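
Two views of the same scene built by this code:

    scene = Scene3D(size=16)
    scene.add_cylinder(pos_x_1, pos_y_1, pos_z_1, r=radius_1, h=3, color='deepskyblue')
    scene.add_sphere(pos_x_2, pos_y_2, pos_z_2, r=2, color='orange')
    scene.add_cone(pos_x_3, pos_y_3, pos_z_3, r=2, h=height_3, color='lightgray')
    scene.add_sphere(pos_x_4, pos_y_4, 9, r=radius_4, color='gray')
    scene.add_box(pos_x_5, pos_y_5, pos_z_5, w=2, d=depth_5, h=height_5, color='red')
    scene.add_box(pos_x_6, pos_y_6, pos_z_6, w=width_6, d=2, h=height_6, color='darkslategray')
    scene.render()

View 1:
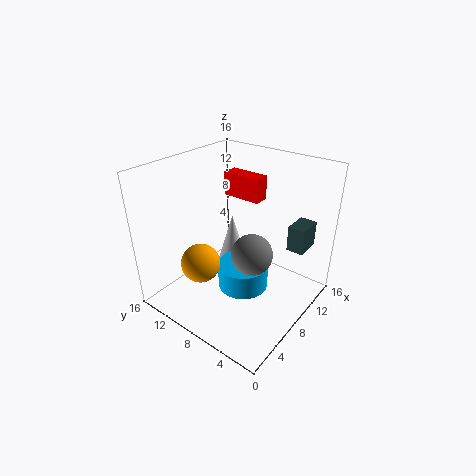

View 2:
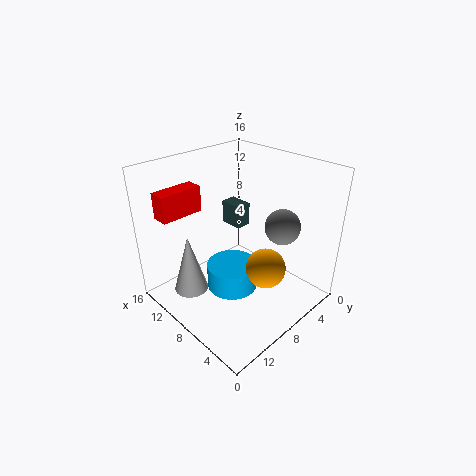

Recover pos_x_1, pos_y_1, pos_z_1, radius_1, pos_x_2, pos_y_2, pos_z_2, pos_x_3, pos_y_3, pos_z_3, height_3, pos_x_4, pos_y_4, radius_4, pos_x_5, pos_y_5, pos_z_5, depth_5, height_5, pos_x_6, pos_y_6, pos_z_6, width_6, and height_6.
pos_x_1 = 9, pos_y_1 = 8, pos_z_1 = 1, radius_1 = 3, pos_x_2 = 3, pos_y_2 = 9, pos_z_2 = 7, pos_x_3 = 12, pos_y_3 = 12, pos_z_3 = 1, height_3 = 7, pos_x_4 = 5, pos_y_4 = 4, radius_4 = 2, pos_x_5 = 13, pos_y_5 = 9, pos_z_5 = 10, depth_5 = 5, height_5 = 3, pos_x_6 = 12, pos_y_6 = 2, pos_z_6 = 6, width_6 = 3, height_6 = 3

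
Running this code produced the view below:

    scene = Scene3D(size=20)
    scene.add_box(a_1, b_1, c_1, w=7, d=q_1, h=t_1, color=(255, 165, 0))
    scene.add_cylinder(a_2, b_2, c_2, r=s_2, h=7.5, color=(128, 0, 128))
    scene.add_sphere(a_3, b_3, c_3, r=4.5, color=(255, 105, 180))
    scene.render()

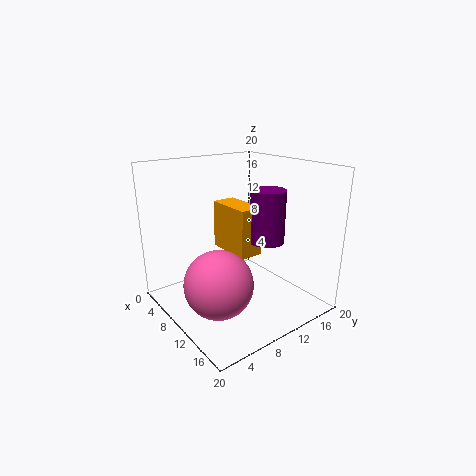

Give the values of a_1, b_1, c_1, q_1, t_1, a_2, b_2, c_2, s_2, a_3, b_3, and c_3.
a_1 = 4; b_1 = 10; c_1 = 7; q_1 = 3.5; t_1 = 7; a_2 = 11.5; b_2 = 14; c_2 = 9; s_2 = 2.5; a_3 = 12.5; b_3 = 5; c_3 = 5.5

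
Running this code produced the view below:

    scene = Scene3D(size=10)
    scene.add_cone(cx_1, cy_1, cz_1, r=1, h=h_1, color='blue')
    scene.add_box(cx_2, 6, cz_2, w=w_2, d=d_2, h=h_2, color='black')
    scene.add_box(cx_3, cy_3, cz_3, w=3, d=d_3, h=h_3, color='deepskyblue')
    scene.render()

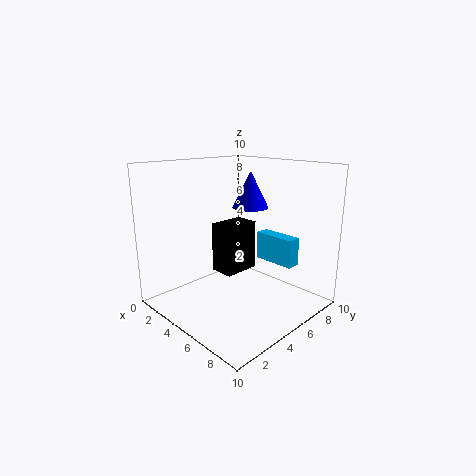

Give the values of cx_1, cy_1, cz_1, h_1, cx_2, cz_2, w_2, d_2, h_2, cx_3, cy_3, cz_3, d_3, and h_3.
cx_1 = 8
cy_1 = 3
cz_1 = 8
h_1 = 2
cx_2 = 1
cz_2 = 1
w_2 = 2
d_2 = 3
h_2 = 4
cx_3 = 5
cy_3 = 7
cz_3 = 3
d_3 = 1
h_3 = 2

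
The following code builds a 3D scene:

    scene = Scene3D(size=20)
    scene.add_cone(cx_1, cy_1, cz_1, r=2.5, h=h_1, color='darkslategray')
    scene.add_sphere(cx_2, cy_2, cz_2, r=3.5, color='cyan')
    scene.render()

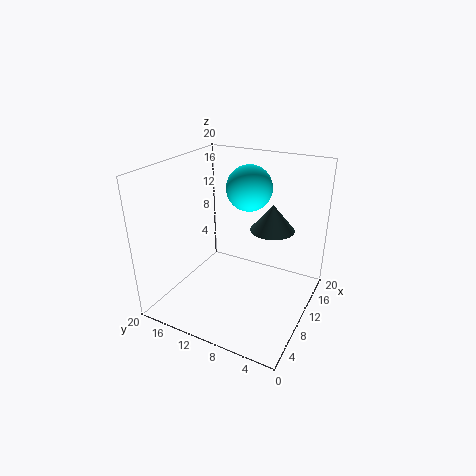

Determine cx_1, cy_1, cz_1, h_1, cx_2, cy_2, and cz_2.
cx_1 = 6; cy_1 = 3.5; cz_1 = 14.5; h_1 = 3; cx_2 = 16.5; cy_2 = 11.5; cz_2 = 15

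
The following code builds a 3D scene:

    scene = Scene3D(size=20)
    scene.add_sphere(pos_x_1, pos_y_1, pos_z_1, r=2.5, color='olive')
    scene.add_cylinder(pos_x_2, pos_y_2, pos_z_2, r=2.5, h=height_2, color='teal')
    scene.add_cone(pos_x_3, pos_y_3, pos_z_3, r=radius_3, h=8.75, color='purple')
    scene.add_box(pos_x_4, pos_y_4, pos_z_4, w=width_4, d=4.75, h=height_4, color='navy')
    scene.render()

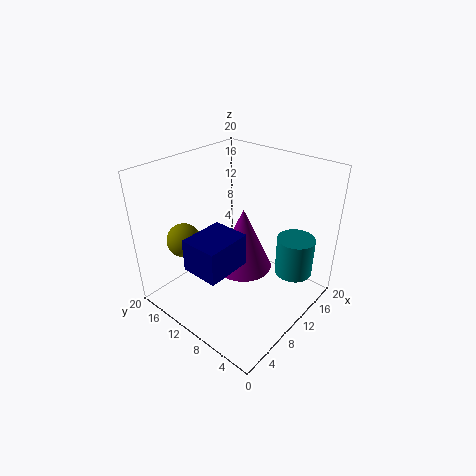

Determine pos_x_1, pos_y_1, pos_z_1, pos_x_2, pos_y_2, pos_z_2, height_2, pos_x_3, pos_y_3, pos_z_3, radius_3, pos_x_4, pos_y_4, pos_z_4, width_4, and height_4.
pos_x_1 = 6.5, pos_y_1 = 17.5, pos_z_1 = 8.25, pos_x_2 = 13.25, pos_y_2 = 2.75, pos_z_2 = 6, height_2 = 5.25, pos_x_3 = 10.25, pos_y_3 = 9.25, pos_z_3 = 5.75, radius_3 = 4, pos_x_4 = 0.5, pos_y_4 = 5.5, pos_z_4 = 10, width_4 = 5.75, height_4 = 4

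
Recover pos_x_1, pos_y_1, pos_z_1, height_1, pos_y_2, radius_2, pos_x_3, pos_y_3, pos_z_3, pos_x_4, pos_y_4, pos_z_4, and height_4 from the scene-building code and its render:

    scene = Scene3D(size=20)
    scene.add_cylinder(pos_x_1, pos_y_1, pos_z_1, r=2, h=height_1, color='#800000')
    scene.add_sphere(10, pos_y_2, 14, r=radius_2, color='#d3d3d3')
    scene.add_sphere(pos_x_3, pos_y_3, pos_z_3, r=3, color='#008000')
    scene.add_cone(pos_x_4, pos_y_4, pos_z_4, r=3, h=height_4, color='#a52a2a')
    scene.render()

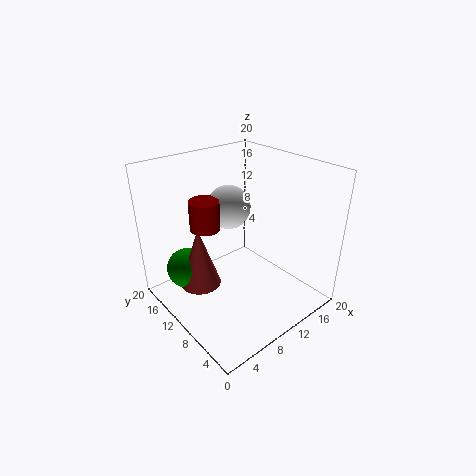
pos_x_1 = 6
pos_y_1 = 12
pos_z_1 = 12
height_1 = 4
pos_y_2 = 12
radius_2 = 3
pos_x_3 = 5
pos_y_3 = 16
pos_z_3 = 4
pos_x_4 = 6
pos_y_4 = 14
pos_z_4 = 2
height_4 = 9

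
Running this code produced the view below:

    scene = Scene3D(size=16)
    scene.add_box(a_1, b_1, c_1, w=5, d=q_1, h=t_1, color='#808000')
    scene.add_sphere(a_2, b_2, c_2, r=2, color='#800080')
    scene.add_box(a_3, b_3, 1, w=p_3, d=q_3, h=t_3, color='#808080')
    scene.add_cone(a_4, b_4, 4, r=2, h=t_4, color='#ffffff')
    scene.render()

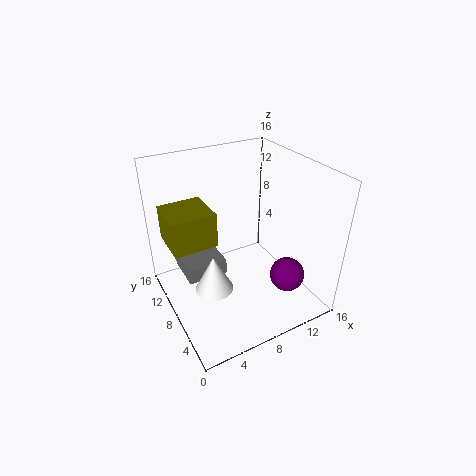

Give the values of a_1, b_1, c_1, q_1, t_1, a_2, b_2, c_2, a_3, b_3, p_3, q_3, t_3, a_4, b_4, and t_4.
a_1 = 1
b_1 = 9
c_1 = 7
q_1 = 5
t_1 = 4
a_2 = 13
b_2 = 5
c_2 = 3
a_3 = 3
b_3 = 11
p_3 = 5
q_3 = 5
t_3 = 2
a_4 = 4
b_4 = 6
t_4 = 4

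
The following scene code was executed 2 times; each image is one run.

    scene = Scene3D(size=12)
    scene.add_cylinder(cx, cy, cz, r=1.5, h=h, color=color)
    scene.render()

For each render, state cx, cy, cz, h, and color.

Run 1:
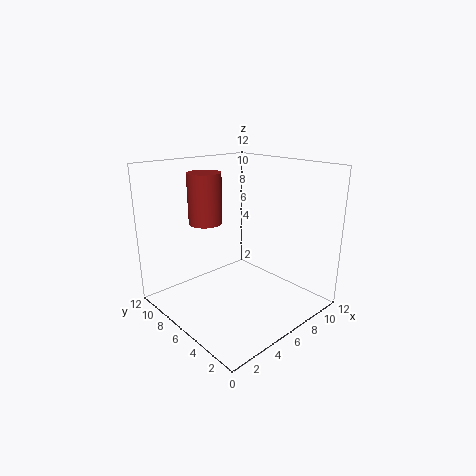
cx = 5.5, cy = 9.75, cz = 6.5, h = 4.5, color = 'brown'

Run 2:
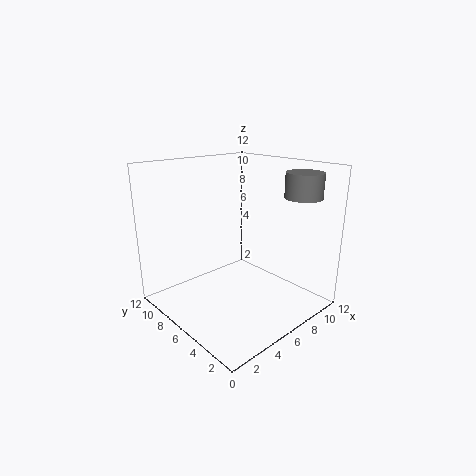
cx = 9.5, cy = 2.25, cz = 9.5, h = 2, color = 'gray'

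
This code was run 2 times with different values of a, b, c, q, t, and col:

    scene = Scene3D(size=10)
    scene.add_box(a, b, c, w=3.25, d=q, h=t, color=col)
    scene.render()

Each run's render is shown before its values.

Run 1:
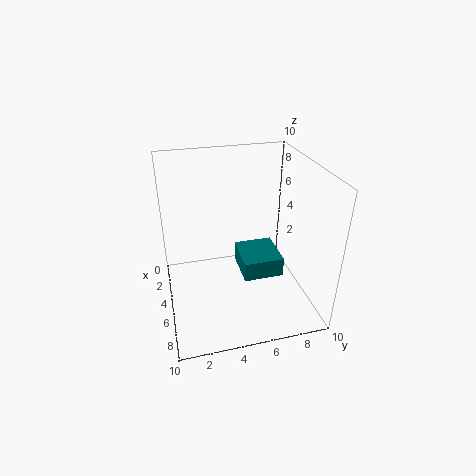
a = 2; b = 5.5; c = 1.25; q = 3; t = 1.5; col = 'teal'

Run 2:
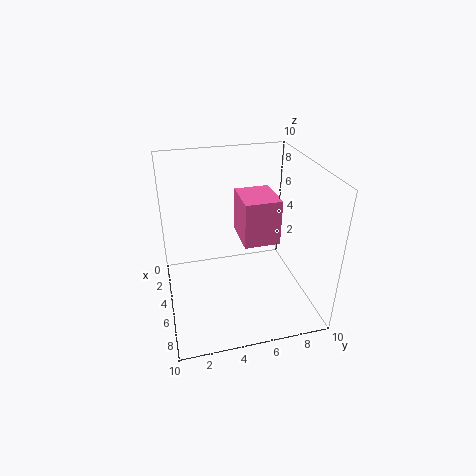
a = 1; b = 5.75; c = 3.5; q = 2.75; t = 3.5; col = 'hotpink'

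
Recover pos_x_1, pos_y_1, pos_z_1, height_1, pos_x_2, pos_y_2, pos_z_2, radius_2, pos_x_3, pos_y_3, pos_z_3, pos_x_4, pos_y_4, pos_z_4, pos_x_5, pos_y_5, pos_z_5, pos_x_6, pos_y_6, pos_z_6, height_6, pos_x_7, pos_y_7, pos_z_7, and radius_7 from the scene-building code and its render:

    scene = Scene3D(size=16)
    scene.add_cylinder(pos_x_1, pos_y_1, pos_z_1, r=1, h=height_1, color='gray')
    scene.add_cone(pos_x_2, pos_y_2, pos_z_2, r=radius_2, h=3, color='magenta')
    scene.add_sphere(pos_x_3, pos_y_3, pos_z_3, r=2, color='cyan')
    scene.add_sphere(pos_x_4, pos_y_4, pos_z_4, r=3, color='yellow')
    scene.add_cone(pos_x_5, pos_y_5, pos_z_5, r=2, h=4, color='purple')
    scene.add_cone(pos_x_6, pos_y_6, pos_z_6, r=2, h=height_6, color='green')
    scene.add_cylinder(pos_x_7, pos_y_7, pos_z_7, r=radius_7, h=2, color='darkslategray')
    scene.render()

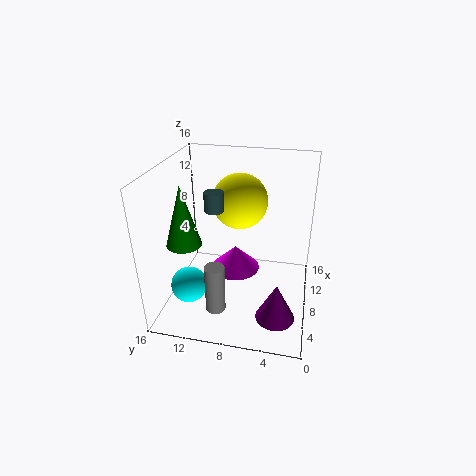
pos_x_1 = 2; pos_y_1 = 9; pos_z_1 = 3; height_1 = 5; pos_x_2 = 11; pos_y_2 = 9; pos_z_2 = 2; radius_2 = 3; pos_x_3 = 5; pos_y_3 = 13; pos_z_3 = 3; pos_x_4 = 9; pos_y_4 = 8; pos_z_4 = 12; pos_x_5 = 3; pos_y_5 = 3; pos_z_5 = 2; pos_x_6 = 7; pos_y_6 = 14; pos_z_6 = 7; height_6 = 7; pos_x_7 = 6; pos_y_7 = 10; pos_z_7 = 12; radius_7 = 1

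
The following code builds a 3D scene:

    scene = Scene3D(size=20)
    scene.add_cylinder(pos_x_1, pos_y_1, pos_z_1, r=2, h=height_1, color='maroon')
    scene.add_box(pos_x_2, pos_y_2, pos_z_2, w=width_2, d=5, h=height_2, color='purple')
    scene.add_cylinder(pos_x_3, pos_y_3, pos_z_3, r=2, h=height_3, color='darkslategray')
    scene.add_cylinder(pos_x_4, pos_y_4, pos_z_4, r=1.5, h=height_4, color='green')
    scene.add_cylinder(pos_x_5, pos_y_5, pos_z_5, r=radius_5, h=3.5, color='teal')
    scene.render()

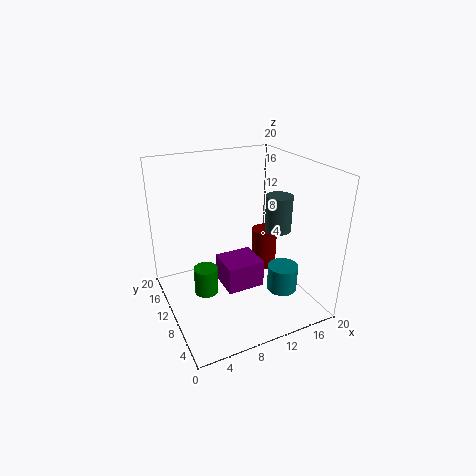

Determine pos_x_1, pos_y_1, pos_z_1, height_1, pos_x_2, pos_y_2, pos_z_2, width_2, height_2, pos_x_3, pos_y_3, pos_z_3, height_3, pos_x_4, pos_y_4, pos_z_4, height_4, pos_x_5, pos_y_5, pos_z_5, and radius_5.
pos_x_1 = 17; pos_y_1 = 14.5; pos_z_1 = 1.5; height_1 = 6.5; pos_x_2 = 8; pos_y_2 = 8.5; pos_z_2 = 2; width_2 = 5.5; height_2 = 4; pos_x_3 = 17.5; pos_y_3 = 11.5; pos_z_3 = 9; height_3 = 5.5; pos_x_4 = 4; pos_y_4 = 7; pos_z_4 = 5; height_4 = 3.5; pos_x_5 = 14; pos_y_5 = 4.5; pos_z_5 = 4; radius_5 = 2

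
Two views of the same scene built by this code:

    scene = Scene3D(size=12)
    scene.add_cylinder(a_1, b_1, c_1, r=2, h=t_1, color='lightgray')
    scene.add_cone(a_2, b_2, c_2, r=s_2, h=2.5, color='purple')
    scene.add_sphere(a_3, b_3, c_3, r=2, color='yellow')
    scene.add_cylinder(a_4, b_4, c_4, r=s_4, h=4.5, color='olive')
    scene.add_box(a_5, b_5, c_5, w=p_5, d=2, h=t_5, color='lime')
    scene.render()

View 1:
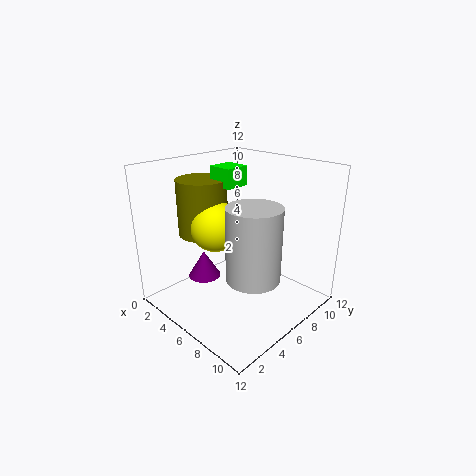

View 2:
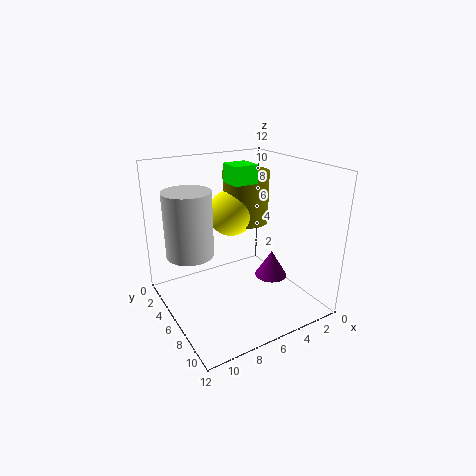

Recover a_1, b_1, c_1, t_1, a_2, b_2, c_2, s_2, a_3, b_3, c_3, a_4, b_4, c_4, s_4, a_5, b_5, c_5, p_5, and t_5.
a_1 = 9.5, b_1 = 4, c_1 = 4.5, t_1 = 5.5, a_2 = 2, b_2 = 5.5, c_2 = 1, s_2 = 1.5, a_3 = 5.5, b_3 = 4, c_3 = 7.5, a_4 = 4, b_4 = 4, c_4 = 6.5, s_4 = 2, a_5 = 4.5, b_5 = 4.5, c_5 = 10.5, p_5 = 2, t_5 = 1.5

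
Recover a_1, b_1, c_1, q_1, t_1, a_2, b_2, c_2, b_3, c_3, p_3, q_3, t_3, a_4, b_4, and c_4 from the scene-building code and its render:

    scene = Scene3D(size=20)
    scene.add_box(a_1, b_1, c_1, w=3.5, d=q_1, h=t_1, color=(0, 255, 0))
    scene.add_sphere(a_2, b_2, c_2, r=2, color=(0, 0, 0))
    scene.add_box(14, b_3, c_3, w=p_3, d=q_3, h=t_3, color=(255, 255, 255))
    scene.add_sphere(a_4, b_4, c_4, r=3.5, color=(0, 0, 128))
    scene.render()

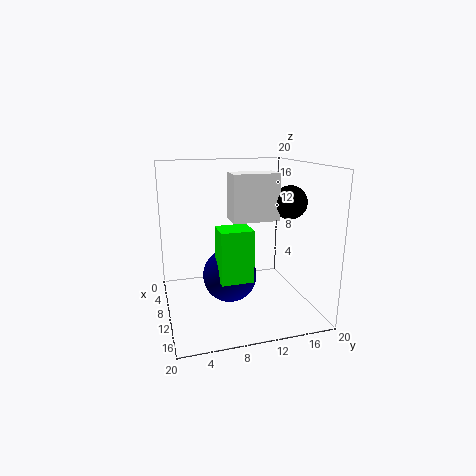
a_1 = 13.5; b_1 = 6; c_1 = 6.5; q_1 = 4; t_1 = 6.5; a_2 = 16.5; b_2 = 14.5; c_2 = 16; b_3 = 7.5; c_3 = 14; p_3 = 3; q_3 = 5.5; t_3 = 5.5; a_4 = 13; b_4 = 8; c_4 = 6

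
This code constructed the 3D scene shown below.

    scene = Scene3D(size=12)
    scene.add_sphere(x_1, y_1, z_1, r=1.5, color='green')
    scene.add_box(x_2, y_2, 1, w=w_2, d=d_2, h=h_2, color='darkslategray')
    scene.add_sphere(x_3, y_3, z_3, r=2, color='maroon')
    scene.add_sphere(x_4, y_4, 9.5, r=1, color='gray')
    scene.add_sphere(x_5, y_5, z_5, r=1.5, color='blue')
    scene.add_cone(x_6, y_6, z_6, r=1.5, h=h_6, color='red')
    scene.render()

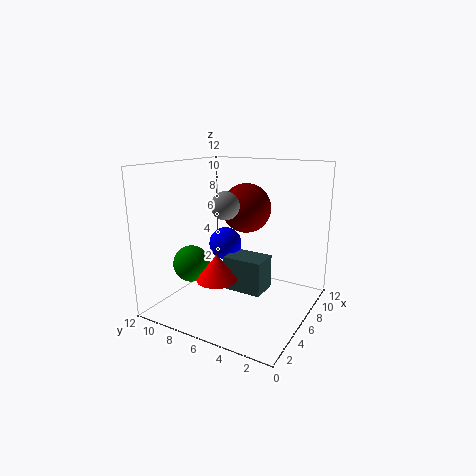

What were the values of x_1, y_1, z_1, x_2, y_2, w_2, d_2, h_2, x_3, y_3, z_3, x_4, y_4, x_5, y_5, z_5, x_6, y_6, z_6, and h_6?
x_1 = 3.5; y_1 = 9; z_1 = 4; x_2 = 6; y_2 = 4; w_2 = 2.5; d_2 = 3.5; h_2 = 3; x_3 = 6.5; y_3 = 5.5; z_3 = 8.5; x_4 = 2.5; y_4 = 5; x_5 = 8; y_5 = 8.5; z_5 = 4.5; x_6 = 2; y_6 = 5.5; z_6 = 4; h_6 = 2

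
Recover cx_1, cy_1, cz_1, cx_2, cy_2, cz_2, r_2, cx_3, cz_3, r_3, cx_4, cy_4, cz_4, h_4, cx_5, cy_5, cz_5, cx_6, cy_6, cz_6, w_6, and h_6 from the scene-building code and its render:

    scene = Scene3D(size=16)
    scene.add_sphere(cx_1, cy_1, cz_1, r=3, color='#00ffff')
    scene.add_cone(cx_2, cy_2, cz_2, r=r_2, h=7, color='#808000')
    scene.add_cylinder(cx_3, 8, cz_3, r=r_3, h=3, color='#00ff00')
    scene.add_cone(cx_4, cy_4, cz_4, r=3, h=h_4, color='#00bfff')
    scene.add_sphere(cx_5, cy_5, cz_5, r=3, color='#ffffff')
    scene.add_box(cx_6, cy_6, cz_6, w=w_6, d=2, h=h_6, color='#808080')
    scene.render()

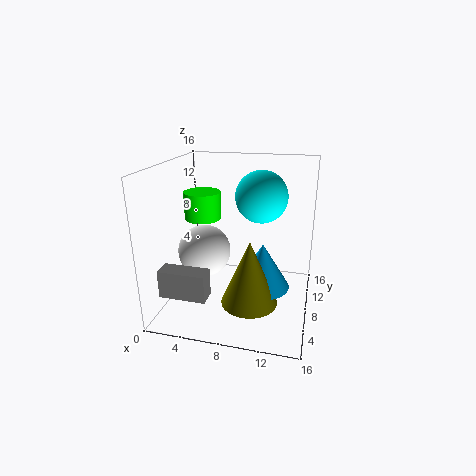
cx_1 = 10, cy_1 = 11, cz_1 = 12, cx_2 = 10, cy_2 = 5, cz_2 = 2, r_2 = 3, cx_3 = 4, cz_3 = 10, r_3 = 2, cx_4 = 11, cy_4 = 7, cz_4 = 3, h_4 = 5, cx_5 = 4, cy_5 = 8, cz_5 = 6, cx_6 = 1, cy_6 = 2, cz_6 = 3, w_6 = 5, h_6 = 3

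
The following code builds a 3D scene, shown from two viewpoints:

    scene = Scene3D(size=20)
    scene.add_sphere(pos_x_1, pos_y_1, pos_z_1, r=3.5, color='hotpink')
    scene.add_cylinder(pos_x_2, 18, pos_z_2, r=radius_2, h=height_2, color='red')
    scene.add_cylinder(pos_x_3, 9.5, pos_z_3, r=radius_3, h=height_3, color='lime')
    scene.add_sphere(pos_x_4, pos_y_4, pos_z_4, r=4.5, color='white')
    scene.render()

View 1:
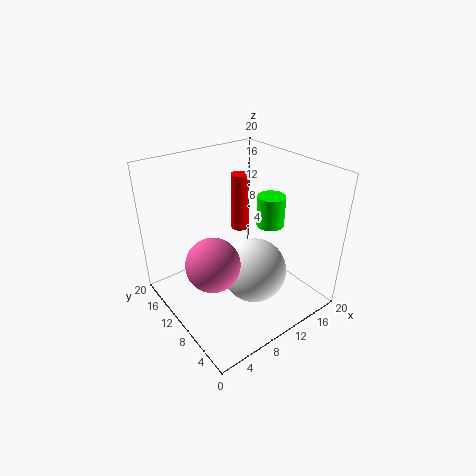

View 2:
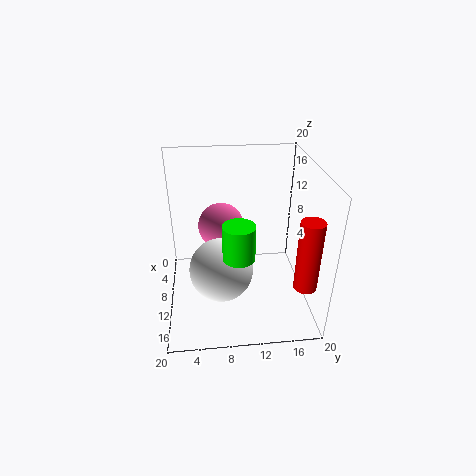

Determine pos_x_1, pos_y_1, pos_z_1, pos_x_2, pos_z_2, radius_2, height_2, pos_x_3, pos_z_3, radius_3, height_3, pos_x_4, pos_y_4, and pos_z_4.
pos_x_1 = 4.5
pos_y_1 = 8
pos_z_1 = 9
pos_x_2 = 16.5
pos_z_2 = 6
radius_2 = 1.5
height_2 = 9.5
pos_x_3 = 15.5
pos_z_3 = 10.5
radius_3 = 2
height_3 = 4.5
pos_x_4 = 11
pos_y_4 = 7.5
pos_z_4 = 5.5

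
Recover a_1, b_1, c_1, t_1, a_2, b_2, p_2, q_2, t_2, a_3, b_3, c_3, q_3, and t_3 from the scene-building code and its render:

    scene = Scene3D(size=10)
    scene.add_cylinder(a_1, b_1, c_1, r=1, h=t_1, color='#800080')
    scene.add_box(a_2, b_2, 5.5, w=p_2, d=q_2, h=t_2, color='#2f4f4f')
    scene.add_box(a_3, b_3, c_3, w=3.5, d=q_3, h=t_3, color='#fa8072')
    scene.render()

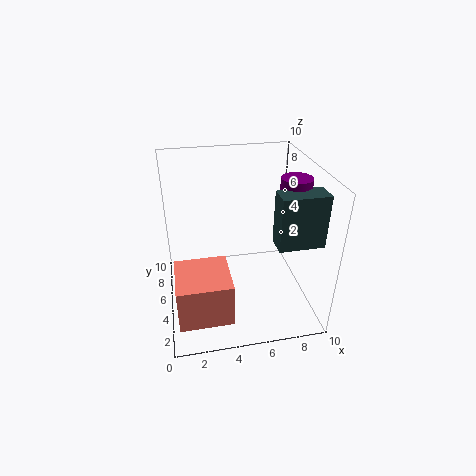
a_1 = 8.5, b_1 = 4, c_1 = 7, t_1 = 2.5, a_2 = 7, b_2 = 2, p_2 = 3, q_2 = 1.5, t_2 = 3.5, a_3 = 0.5, b_3 = 1, c_3 = 1, q_3 = 3.5, t_3 = 3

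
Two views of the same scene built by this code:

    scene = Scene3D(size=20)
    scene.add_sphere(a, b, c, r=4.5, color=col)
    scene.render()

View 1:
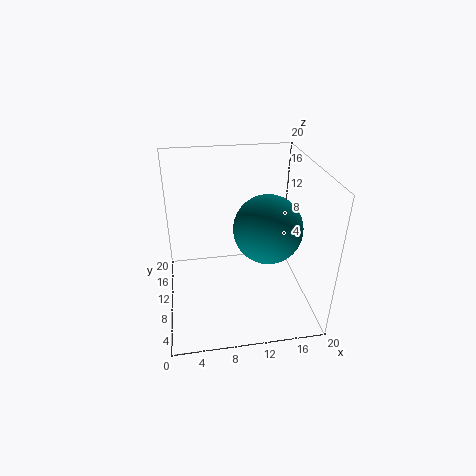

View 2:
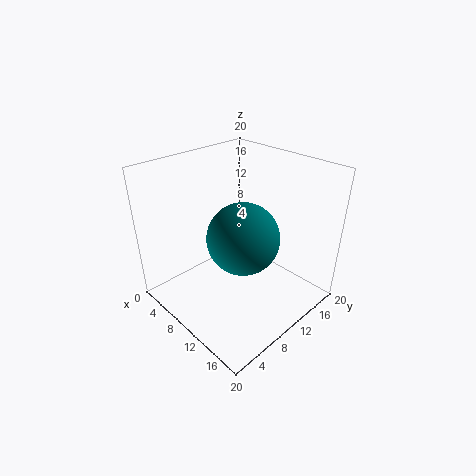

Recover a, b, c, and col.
a = 13.5; b = 7.5; c = 12.5; col = 'teal'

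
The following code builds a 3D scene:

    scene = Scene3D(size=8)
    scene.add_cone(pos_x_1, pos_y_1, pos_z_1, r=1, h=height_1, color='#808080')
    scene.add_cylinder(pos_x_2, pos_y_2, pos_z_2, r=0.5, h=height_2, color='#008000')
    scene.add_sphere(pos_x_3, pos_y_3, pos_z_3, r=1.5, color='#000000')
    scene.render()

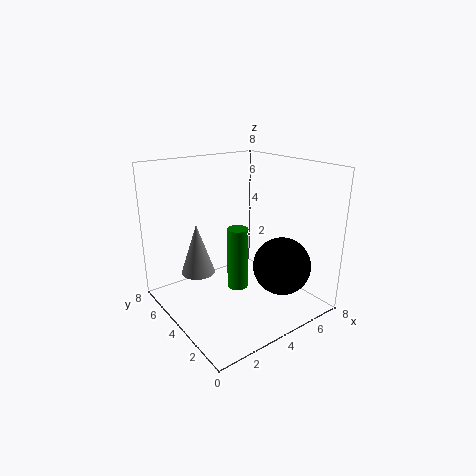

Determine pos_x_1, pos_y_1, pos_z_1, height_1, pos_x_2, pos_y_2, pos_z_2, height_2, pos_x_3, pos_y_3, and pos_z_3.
pos_x_1 = 2.5, pos_y_1 = 6, pos_z_1 = 1.5, height_1 = 3, pos_x_2 = 2.5, pos_y_2 = 2, pos_z_2 = 2.5, height_2 = 3, pos_x_3 = 5, pos_y_3 = 1.5, pos_z_3 = 3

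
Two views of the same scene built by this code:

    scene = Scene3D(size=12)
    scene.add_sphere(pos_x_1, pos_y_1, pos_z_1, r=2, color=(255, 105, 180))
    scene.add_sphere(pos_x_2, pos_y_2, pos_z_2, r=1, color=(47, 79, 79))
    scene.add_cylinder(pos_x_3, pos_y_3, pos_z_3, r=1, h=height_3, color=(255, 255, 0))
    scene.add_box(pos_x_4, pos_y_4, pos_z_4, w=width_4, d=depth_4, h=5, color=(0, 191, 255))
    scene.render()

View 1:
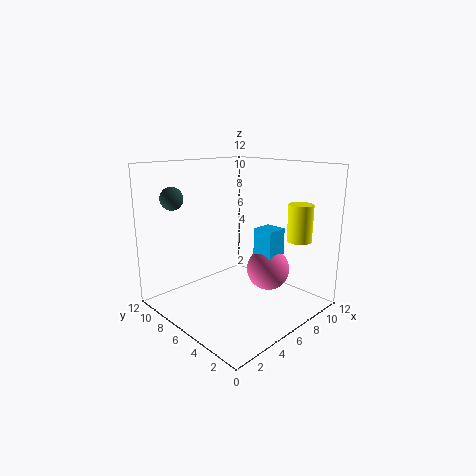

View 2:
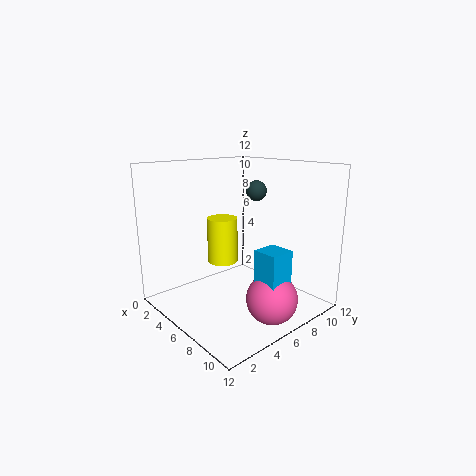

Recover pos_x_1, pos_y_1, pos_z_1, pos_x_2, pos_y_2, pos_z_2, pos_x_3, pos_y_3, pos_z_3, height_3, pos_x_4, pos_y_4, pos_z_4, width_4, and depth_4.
pos_x_1 = 10, pos_y_1 = 6, pos_z_1 = 2, pos_x_2 = 3, pos_y_2 = 11, pos_z_2 = 9, pos_x_3 = 9, pos_y_3 = 2, pos_z_3 = 6, height_3 = 3, pos_x_4 = 9, pos_y_4 = 5, pos_z_4 = 1, width_4 = 2, depth_4 = 2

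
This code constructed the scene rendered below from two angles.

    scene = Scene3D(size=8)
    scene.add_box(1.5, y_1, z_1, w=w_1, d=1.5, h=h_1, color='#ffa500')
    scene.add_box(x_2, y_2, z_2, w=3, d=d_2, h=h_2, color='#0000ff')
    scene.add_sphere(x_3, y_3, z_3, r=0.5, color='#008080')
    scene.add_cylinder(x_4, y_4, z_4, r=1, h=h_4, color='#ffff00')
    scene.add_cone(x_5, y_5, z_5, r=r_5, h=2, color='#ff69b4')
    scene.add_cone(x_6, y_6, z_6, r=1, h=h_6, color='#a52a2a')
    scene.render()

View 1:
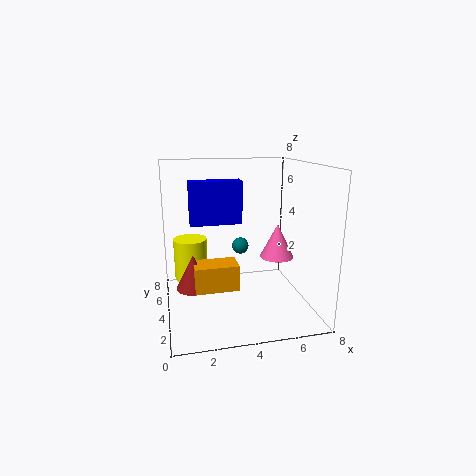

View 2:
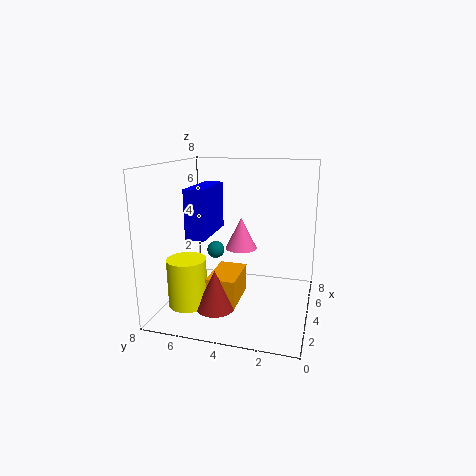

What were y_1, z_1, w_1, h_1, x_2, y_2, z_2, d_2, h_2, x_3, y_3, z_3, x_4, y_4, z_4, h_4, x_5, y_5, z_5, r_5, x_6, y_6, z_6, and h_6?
y_1 = 3.5, z_1 = 1, w_1 = 2.5, h_1 = 1.5, x_2 = 1.5, y_2 = 5, z_2 = 4.5, d_2 = 1, h_2 = 2.5, x_3 = 4.5, y_3 = 5.5, z_3 = 3, x_4 = 1.5, y_4 = 6, z_4 = 1, h_4 = 2.5, x_5 = 6.5, y_5 = 4.5, z_5 = 2.5, r_5 = 1, x_6 = 1.5, y_6 = 4.5, z_6 = 1, h_6 = 2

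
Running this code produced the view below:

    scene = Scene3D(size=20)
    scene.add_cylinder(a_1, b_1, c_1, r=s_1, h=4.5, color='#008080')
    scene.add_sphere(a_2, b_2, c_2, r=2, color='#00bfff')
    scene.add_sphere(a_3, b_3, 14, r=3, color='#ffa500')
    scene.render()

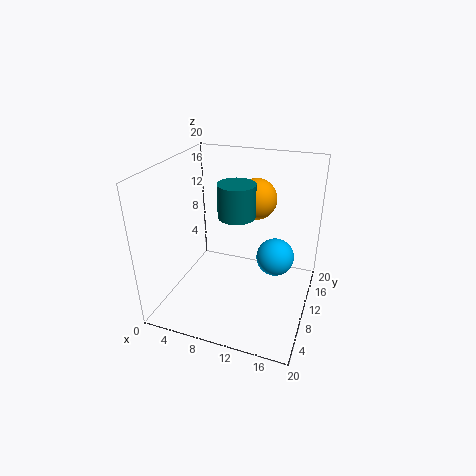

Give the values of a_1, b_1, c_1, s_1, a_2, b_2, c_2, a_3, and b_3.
a_1 = 10
b_1 = 9.5
c_1 = 13.5
s_1 = 2.5
a_2 = 17
b_2 = 2.5
c_2 = 13
a_3 = 11
b_3 = 15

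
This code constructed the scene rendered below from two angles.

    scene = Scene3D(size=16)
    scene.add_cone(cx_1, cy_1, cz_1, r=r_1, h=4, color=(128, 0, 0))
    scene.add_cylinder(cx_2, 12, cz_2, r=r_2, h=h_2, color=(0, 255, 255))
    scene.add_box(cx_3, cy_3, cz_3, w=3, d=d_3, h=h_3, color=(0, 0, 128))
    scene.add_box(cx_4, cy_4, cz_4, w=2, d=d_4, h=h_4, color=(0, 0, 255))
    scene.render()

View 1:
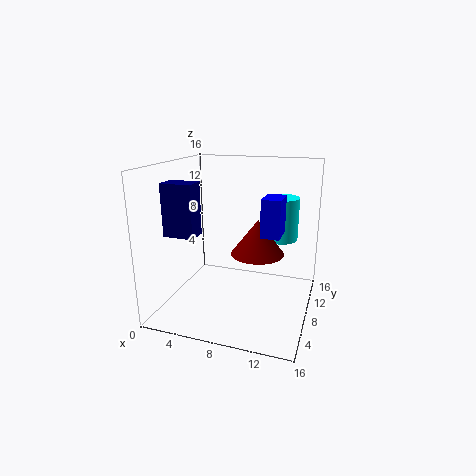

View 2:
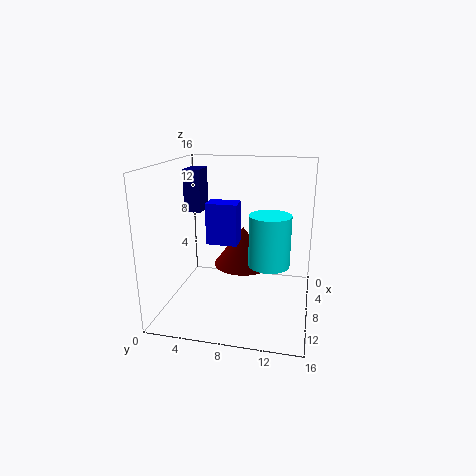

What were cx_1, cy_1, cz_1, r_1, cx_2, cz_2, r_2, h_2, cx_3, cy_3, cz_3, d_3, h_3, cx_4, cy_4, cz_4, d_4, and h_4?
cx_1 = 10, cy_1 = 9, cz_1 = 6, r_1 = 3, cx_2 = 12, cz_2 = 7, r_2 = 2, h_2 = 5, cx_3 = 3, cy_3 = 1, cz_3 = 10, d_3 = 2, h_3 = 5, cx_4 = 11, cy_4 = 6, cz_4 = 9, d_4 = 3, h_4 = 4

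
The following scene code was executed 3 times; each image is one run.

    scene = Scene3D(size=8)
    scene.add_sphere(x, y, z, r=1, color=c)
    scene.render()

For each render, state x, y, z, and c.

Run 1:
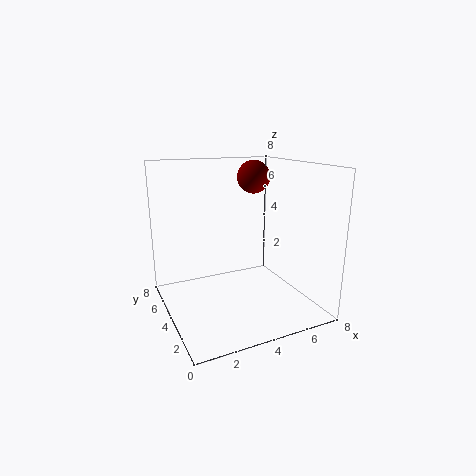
x = 6; y = 6; z = 7; c = 'maroon'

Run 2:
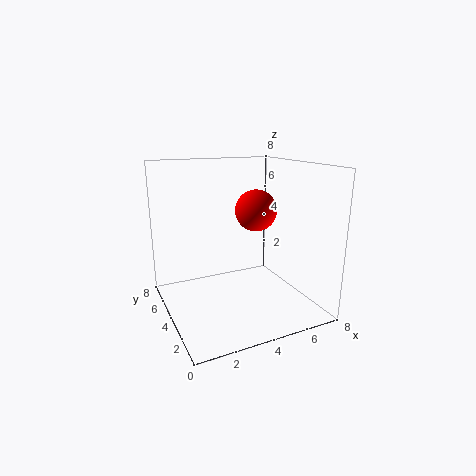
x = 4; y = 2; z = 6; c = 'red'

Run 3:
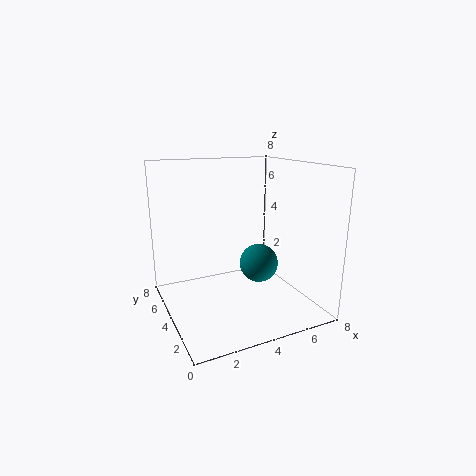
x = 4.5; y = 2.5; z = 3; c = 'teal'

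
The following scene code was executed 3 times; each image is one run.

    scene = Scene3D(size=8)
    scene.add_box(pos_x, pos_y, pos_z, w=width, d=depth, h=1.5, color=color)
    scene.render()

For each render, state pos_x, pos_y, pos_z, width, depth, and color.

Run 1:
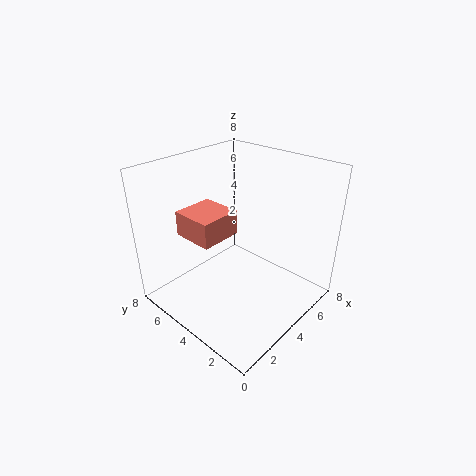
pos_x = 2.5, pos_y = 5, pos_z = 3.5, width = 2.5, depth = 2.5, color = 'salmon'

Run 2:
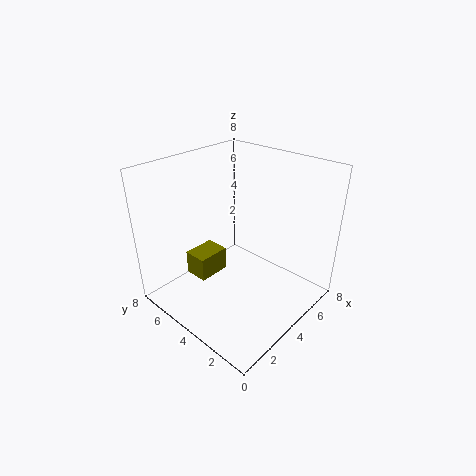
pos_x = 3, pos_y = 6, pos_z = 0.5, width = 2, depth = 1.5, color = 'olive'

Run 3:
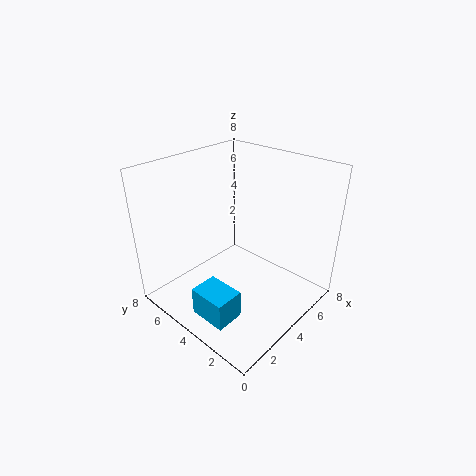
pos_x = 0.5, pos_y = 2, pos_z = 1, width = 1.5, depth = 2, color = 'deepskyblue'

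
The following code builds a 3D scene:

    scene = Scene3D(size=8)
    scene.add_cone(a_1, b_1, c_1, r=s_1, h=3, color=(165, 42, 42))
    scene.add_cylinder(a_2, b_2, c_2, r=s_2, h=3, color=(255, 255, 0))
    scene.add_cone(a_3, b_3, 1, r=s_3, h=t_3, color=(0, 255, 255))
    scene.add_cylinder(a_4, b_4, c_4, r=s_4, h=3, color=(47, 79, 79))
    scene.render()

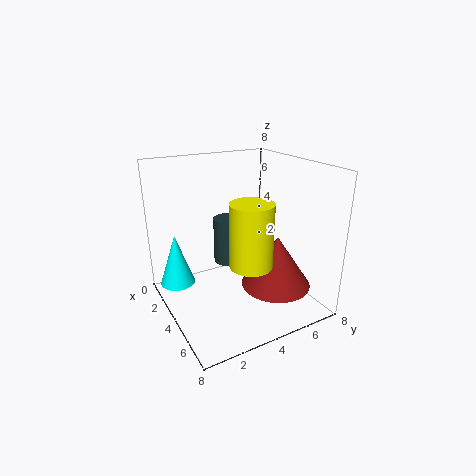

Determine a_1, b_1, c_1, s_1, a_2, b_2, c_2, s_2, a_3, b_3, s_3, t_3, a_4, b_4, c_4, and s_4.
a_1 = 5, b_1 = 6, c_1 = 1, s_1 = 2, a_2 = 7, b_2 = 3, c_2 = 4, s_2 = 1, a_3 = 2, b_3 = 1, s_3 = 1, t_3 = 3, a_4 = 1, b_4 = 5, c_4 = 1, s_4 = 1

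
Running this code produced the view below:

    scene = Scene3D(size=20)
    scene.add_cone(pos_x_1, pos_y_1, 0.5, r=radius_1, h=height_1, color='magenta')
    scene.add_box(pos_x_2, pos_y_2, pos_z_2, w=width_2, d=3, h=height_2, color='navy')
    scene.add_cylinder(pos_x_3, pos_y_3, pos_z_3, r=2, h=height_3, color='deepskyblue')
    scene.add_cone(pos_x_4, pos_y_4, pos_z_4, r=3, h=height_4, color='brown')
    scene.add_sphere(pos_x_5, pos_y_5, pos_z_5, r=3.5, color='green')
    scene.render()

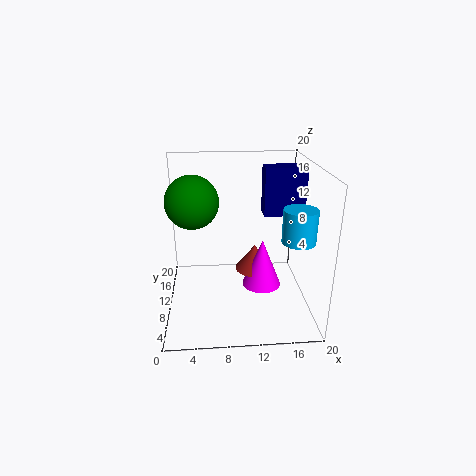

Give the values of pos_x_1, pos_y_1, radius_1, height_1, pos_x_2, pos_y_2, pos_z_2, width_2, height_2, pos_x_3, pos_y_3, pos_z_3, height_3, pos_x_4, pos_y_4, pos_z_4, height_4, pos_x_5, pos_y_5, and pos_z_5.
pos_x_1 = 14
pos_y_1 = 13
radius_1 = 3
height_1 = 7.5
pos_x_2 = 14
pos_y_2 = 12.5
pos_z_2 = 12
width_2 = 6
height_2 = 7
pos_x_3 = 16.5
pos_y_3 = 3
pos_z_3 = 12.5
height_3 = 4
pos_x_4 = 13
pos_y_4 = 14.5
pos_z_4 = 2.5
height_4 = 4
pos_x_5 = 4
pos_y_5 = 9.5
pos_z_5 = 15.5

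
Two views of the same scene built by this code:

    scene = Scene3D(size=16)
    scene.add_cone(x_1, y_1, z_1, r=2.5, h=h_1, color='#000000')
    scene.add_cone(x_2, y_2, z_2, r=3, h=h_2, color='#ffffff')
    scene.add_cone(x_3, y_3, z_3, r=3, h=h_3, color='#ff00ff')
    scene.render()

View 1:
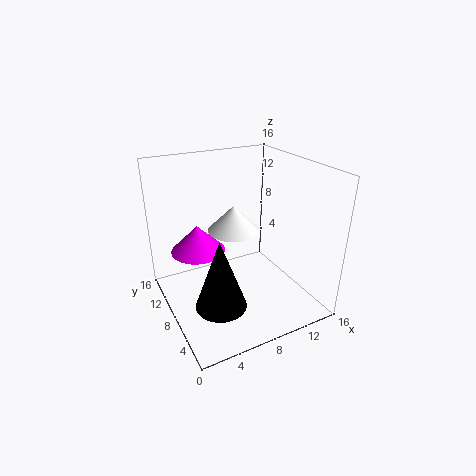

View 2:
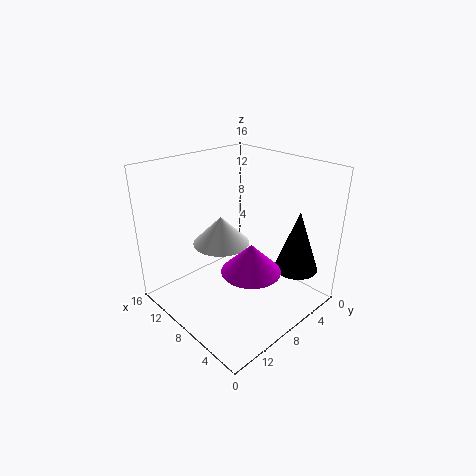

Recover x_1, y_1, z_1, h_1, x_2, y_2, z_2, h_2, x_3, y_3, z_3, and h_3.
x_1 = 3.5, y_1 = 3, z_1 = 4, h_1 = 7, x_2 = 8.5, y_2 = 10, z_2 = 8, h_2 = 3, x_3 = 4, y_3 = 10, z_3 = 6.5, h_3 = 3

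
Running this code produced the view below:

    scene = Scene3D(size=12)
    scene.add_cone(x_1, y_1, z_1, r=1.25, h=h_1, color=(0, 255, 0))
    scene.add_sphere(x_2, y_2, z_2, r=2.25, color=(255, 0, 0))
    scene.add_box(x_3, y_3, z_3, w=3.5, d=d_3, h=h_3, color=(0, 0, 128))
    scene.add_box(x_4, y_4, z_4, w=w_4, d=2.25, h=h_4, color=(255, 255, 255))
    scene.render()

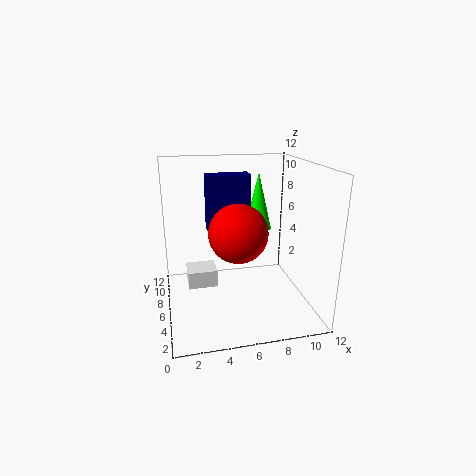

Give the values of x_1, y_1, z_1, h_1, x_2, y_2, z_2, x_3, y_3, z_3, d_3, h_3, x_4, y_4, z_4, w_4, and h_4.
x_1 = 8.75
y_1 = 9.5
z_1 = 5.5
h_1 = 5.25
x_2 = 5.5
y_2 = 3.75
z_2 = 7.25
x_3 = 3.5
y_3 = 5.75
z_3 = 6.75
d_3 = 1.5
h_3 = 4.5
x_4 = 1.75
y_4 = 6.25
z_4 = 1.5
w_4 = 2.5
h_4 = 1.5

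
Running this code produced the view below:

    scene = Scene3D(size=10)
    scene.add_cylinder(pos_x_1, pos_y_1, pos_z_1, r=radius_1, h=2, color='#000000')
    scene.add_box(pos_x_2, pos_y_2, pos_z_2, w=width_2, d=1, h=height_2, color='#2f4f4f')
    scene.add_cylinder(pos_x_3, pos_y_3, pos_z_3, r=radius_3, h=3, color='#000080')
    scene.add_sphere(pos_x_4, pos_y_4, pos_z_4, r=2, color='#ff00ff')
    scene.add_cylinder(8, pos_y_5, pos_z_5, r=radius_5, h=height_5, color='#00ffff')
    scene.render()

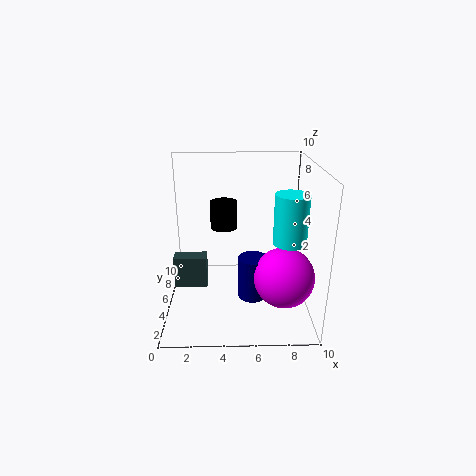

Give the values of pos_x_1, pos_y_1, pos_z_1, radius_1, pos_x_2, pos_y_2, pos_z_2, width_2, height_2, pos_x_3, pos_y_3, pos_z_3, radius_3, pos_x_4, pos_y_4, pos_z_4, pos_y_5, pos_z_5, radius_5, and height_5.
pos_x_1 = 4
pos_y_1 = 7
pos_z_1 = 5
radius_1 = 1
pos_x_2 = 1
pos_y_2 = 2
pos_z_2 = 3
width_2 = 2
height_2 = 2
pos_x_3 = 6
pos_y_3 = 4
pos_z_3 = 1
radius_3 = 1
pos_x_4 = 8
pos_y_4 = 3
pos_z_4 = 3
pos_y_5 = 2
pos_z_5 = 6
radius_5 = 1
height_5 = 3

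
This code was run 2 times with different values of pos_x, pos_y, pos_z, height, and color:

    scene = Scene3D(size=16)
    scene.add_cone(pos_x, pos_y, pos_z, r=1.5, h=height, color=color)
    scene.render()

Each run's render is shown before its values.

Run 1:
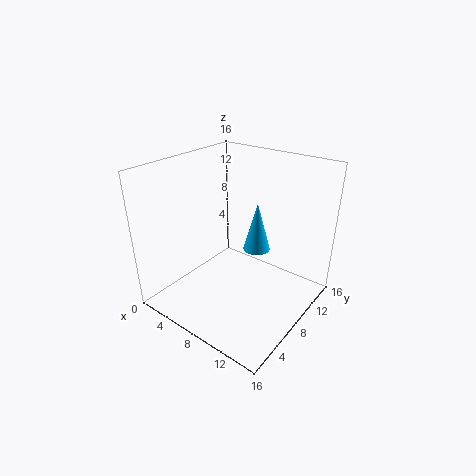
pos_x = 9.5; pos_y = 9.5; pos_z = 6.5; height = 5.5; color = 'deepskyblue'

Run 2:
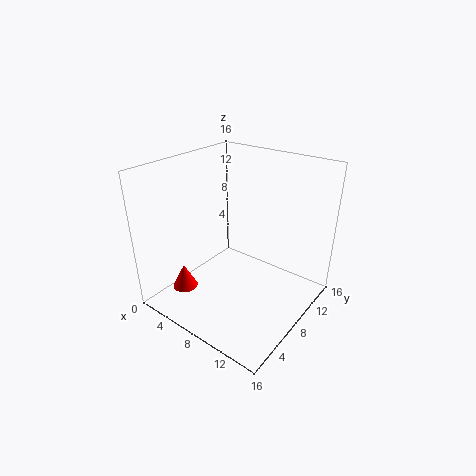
pos_x = 2; pos_y = 5; pos_z = 0.5; height = 3; color = 'red'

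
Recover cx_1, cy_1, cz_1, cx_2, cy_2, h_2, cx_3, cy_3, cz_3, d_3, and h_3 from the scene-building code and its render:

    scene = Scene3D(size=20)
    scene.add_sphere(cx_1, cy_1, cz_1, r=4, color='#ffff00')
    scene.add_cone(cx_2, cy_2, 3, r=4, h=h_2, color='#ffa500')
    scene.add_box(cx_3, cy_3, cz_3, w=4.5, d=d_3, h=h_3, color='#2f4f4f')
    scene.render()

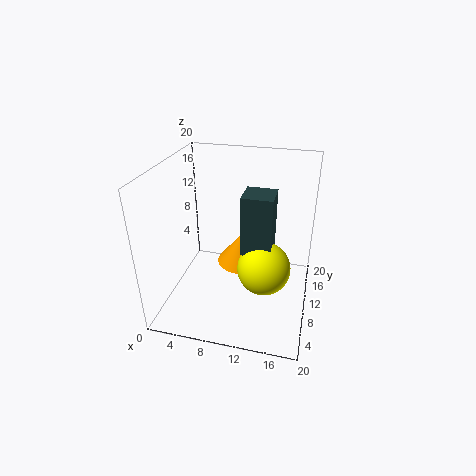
cx_1 = 13.5
cy_1 = 12
cz_1 = 4
cx_2 = 9.5
cy_2 = 15
h_2 = 5
cx_3 = 10
cy_3 = 11
cz_3 = 6.5
d_3 = 4.5
h_3 = 9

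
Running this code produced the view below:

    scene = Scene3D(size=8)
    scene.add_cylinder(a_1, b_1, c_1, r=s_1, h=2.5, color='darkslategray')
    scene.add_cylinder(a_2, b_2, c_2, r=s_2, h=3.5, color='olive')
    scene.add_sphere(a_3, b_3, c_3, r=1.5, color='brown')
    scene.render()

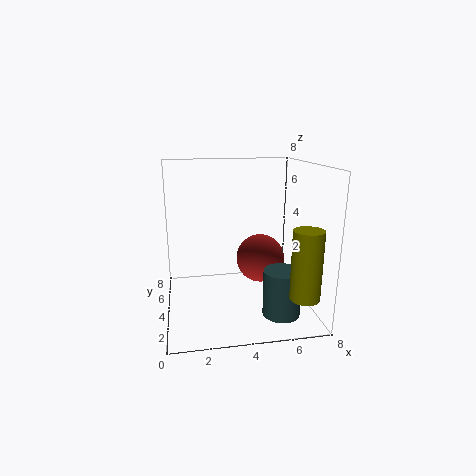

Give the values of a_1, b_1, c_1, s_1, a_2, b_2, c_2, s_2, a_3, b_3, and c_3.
a_1 = 6, b_1 = 2, c_1 = 0.25, s_1 = 1, a_2 = 6.75, b_2 = 0.75, c_2 = 1.75, s_2 = 0.75, a_3 = 5.75, b_3 = 5.75, c_3 = 2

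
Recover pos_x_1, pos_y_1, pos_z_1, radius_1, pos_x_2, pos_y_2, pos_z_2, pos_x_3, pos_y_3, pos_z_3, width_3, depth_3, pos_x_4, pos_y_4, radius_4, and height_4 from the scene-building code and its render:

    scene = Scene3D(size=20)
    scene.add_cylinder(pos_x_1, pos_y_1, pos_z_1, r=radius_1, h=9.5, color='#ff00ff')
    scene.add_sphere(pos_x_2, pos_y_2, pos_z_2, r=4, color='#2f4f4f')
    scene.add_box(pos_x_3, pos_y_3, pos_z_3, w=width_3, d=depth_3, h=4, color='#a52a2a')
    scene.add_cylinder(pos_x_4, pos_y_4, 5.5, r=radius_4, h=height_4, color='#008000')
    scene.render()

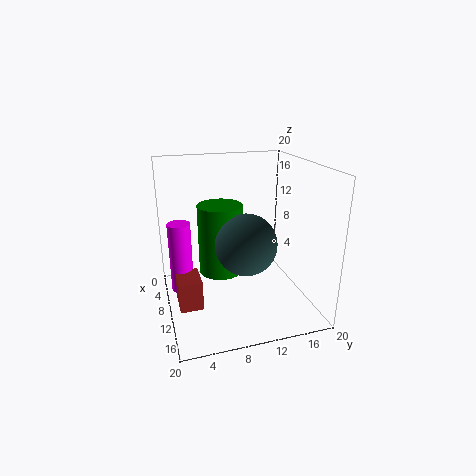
pos_x_1 = 10
pos_y_1 = 2
pos_z_1 = 3.5
radius_1 = 1.5
pos_x_2 = 13.5
pos_y_2 = 10
pos_z_2 = 10.5
pos_x_3 = 10.5
pos_y_3 = 1
pos_z_3 = 2.5
width_3 = 4
depth_3 = 3
pos_x_4 = 10
pos_y_4 = 7.5
radius_4 = 3
height_4 = 9.5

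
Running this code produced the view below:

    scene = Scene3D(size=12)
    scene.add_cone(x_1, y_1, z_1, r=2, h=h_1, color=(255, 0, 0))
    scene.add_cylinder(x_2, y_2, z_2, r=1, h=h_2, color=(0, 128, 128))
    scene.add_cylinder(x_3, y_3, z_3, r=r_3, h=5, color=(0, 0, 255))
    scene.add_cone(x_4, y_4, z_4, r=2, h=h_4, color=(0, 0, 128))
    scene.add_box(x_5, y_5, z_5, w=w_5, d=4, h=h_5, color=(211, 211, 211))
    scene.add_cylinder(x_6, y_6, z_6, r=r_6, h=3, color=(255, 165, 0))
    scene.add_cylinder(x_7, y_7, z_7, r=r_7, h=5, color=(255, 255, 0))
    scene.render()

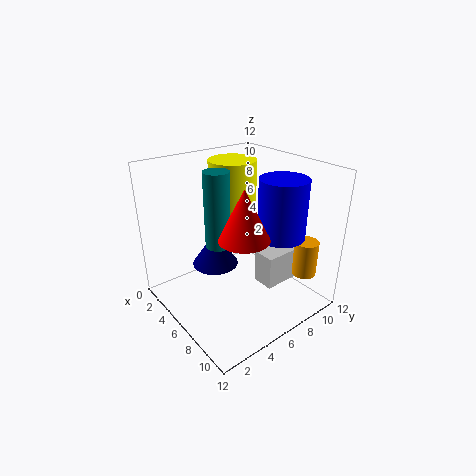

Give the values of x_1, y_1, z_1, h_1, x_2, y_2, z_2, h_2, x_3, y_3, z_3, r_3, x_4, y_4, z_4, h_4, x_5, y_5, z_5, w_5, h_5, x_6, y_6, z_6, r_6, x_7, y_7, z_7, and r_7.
x_1 = 8
y_1 = 5
z_1 = 7
h_1 = 4
x_2 = 6
y_2 = 4
z_2 = 6
h_2 = 6
x_3 = 8
y_3 = 9
z_3 = 6
r_3 = 2
x_4 = 4
y_4 = 5
z_4 = 3
h_4 = 3
x_5 = 6
y_5 = 8
z_5 = 1
w_5 = 2
h_5 = 3
x_6 = 10
y_6 = 10
z_6 = 3
r_6 = 1
x_7 = 4
y_7 = 7
z_7 = 7
r_7 = 2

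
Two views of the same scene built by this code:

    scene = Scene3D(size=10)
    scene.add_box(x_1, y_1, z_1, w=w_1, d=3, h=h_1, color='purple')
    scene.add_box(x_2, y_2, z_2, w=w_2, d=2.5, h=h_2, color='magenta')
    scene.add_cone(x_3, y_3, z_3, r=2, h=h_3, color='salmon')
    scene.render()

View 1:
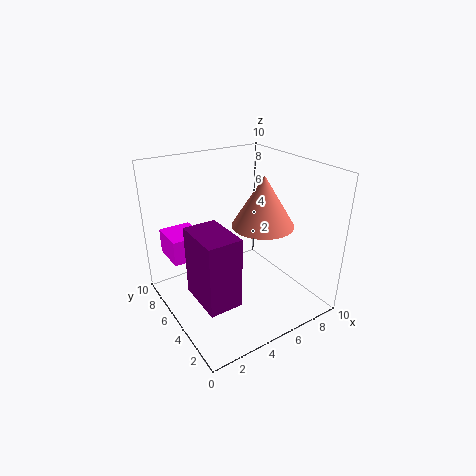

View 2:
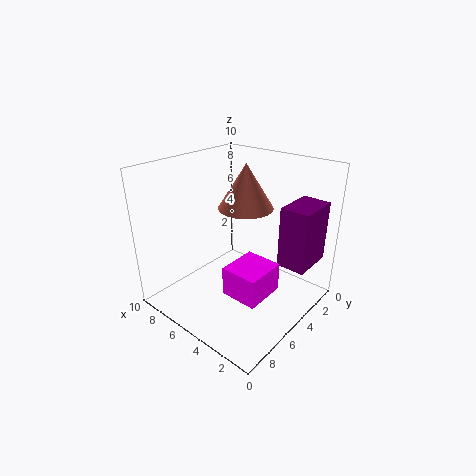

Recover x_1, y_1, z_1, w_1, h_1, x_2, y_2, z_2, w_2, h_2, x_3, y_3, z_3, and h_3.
x_1 = 0.5, y_1 = 0.75, z_1 = 3.25, w_1 = 2, h_1 = 4.25, x_2 = 0.75, y_2 = 6.25, z_2 = 3.5, w_2 = 2.25, h_2 = 1.75, x_3 = 5.75, y_3 = 3.25, z_3 = 6.5, h_3 = 3.25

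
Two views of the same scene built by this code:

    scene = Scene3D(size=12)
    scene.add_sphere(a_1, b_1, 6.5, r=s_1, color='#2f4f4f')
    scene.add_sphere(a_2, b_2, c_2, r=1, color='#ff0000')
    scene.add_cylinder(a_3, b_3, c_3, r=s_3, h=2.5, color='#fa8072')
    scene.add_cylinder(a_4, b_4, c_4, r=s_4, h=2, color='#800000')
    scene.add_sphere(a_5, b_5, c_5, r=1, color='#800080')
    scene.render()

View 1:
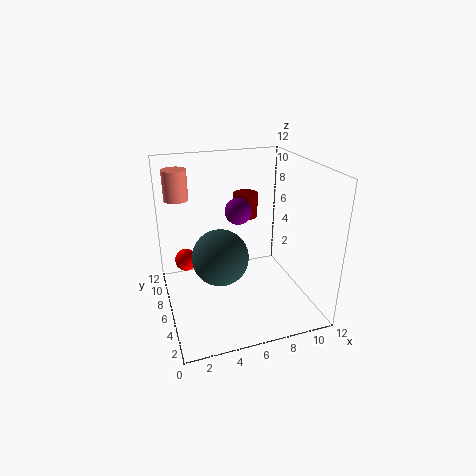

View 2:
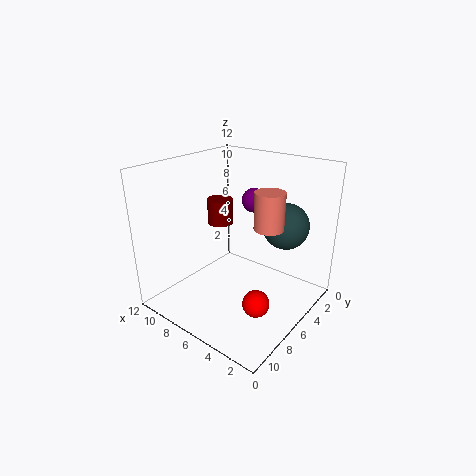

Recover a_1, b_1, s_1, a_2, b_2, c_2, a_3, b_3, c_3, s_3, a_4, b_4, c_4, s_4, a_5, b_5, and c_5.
a_1 = 3.5; b_1 = 2.5; s_1 = 2; a_2 = 2; b_2 = 9; c_2 = 3; a_3 = 1.5; b_3 = 8.5; c_3 = 9; s_3 = 1; a_4 = 7; b_4 = 7; c_4 = 7.5; s_4 = 1; a_5 = 5.5; b_5 = 4.5; c_5 = 9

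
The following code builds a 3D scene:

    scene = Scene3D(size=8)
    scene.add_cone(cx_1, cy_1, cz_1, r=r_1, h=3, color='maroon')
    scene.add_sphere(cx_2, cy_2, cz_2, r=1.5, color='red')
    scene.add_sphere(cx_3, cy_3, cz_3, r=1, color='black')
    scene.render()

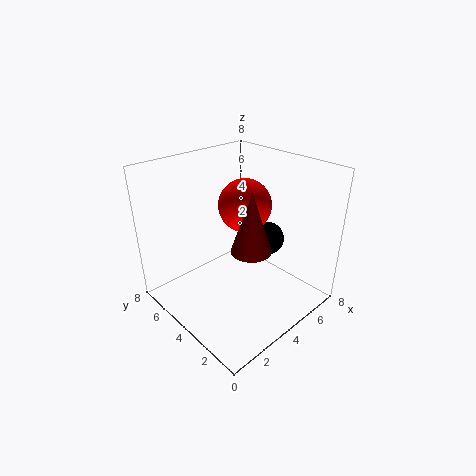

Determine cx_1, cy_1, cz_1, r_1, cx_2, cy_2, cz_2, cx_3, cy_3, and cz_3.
cx_1 = 3
cy_1 = 2
cz_1 = 4.5
r_1 = 1
cx_2 = 5
cy_2 = 4.5
cz_2 = 5.5
cx_3 = 6.5
cy_3 = 4
cz_3 = 3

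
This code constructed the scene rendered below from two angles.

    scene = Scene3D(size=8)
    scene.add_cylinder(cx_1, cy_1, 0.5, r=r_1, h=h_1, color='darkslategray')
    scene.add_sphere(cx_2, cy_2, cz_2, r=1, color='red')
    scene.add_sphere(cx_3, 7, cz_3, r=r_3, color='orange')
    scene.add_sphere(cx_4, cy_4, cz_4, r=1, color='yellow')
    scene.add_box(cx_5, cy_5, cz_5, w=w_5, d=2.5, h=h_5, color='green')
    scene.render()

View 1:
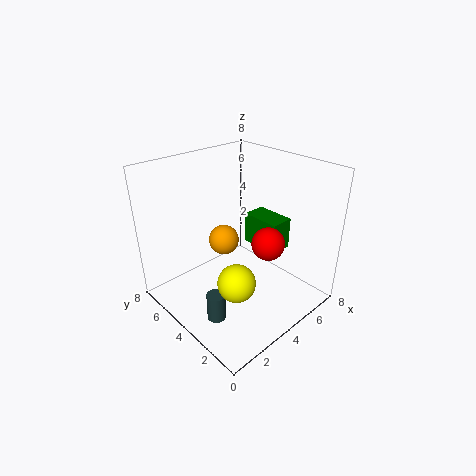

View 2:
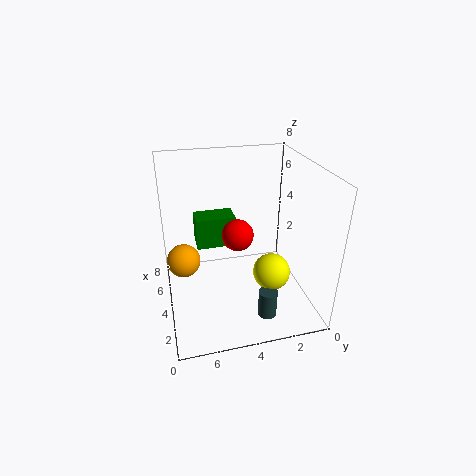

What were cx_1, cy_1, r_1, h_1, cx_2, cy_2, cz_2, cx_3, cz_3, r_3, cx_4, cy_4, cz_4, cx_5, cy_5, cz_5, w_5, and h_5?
cx_1 = 1.5; cy_1 = 3; r_1 = 0.5; h_1 = 1.5; cx_2 = 6; cy_2 = 3.5; cz_2 = 3; cx_3 = 5.5; cz_3 = 2; r_3 = 1; cx_4 = 2.5; cy_4 = 2.5; cz_4 = 2.5; cx_5 = 6.5; cy_5 = 3.5; cz_5 = 2; w_5 = 1.5; h_5 = 2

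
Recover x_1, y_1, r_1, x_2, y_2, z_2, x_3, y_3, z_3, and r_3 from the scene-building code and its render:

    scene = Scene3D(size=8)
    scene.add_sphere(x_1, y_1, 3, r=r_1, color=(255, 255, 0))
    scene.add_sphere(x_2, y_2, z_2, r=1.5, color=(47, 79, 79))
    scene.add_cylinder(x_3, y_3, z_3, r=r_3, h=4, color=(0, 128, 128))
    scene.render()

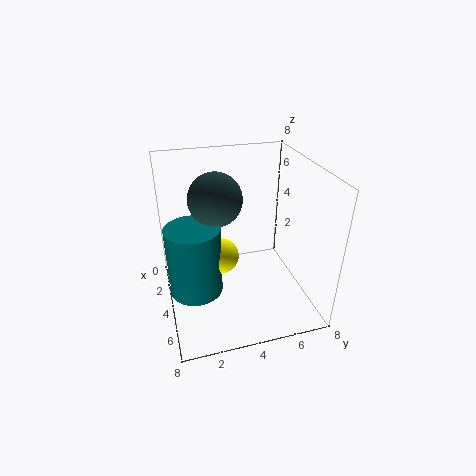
x_1 = 4, y_1 = 3, r_1 = 1, x_2 = 3, y_2 = 3, z_2 = 6, x_3 = 4, y_3 = 1.5, z_3 = 1, r_3 = 1.5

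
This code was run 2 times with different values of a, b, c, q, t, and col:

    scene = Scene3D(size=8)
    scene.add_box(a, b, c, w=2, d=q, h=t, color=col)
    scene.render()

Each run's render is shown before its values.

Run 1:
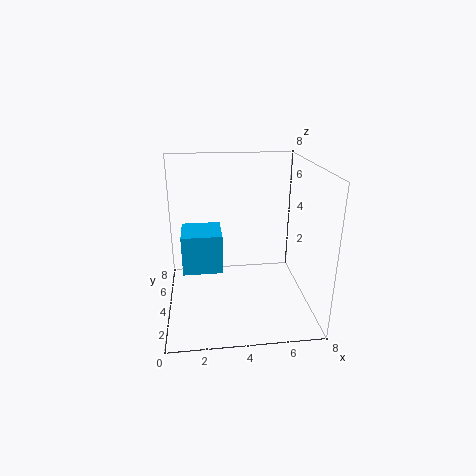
a = 1, b = 2, c = 3, q = 2, t = 2, col = 'deepskyblue'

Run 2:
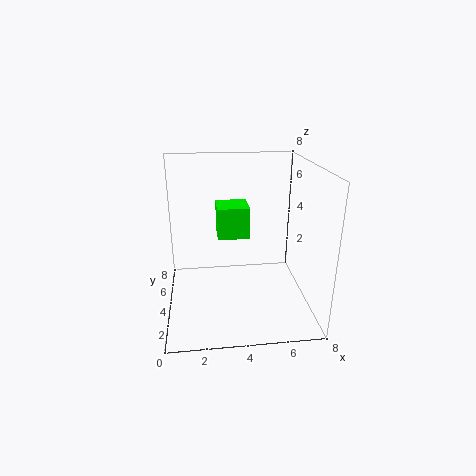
a = 3, b = 6, c = 3, q = 2, t = 2, col = 'lime'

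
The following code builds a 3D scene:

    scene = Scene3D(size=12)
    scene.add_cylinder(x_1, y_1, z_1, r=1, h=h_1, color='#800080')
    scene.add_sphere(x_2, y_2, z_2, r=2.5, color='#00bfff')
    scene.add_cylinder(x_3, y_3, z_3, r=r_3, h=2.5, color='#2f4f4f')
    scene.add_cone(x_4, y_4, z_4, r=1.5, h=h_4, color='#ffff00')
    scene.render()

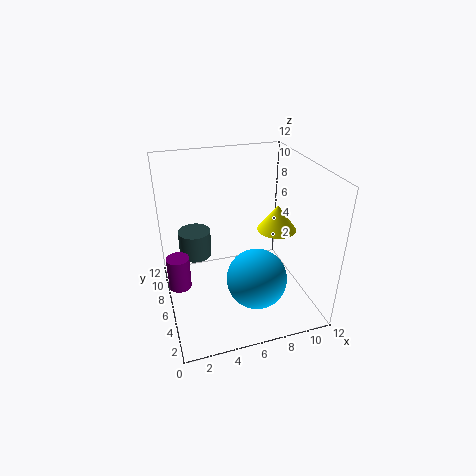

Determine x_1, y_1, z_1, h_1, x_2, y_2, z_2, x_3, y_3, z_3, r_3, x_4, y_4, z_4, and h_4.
x_1 = 1
y_1 = 7.5
z_1 = 1
h_1 = 3
x_2 = 7
y_2 = 4
z_2 = 3
x_3 = 3
y_3 = 10
z_3 = 2.5
r_3 = 1.5
x_4 = 8.5
y_4 = 4
z_4 = 7.5
h_4 = 2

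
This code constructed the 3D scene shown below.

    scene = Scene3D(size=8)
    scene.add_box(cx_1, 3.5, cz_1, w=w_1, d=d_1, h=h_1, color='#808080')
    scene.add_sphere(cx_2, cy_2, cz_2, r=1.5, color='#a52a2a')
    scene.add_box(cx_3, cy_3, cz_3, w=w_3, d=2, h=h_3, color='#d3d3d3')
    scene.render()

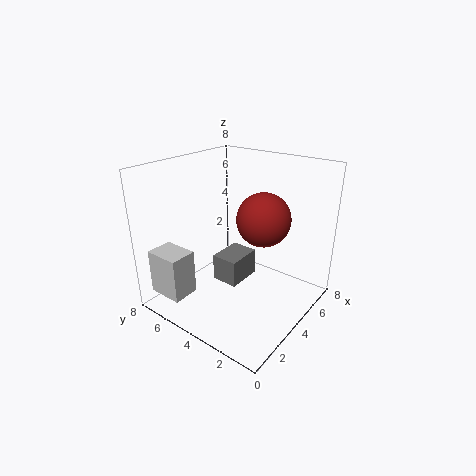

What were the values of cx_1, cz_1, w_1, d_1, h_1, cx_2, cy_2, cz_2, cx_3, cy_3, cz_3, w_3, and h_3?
cx_1 = 3; cz_1 = 1.5; w_1 = 2; d_1 = 1.5; h_1 = 1.5; cx_2 = 5; cy_2 = 3; cz_2 = 5; cx_3 = 0.5; cy_3 = 5.5; cz_3 = 1; w_3 = 1.5; h_3 = 2.5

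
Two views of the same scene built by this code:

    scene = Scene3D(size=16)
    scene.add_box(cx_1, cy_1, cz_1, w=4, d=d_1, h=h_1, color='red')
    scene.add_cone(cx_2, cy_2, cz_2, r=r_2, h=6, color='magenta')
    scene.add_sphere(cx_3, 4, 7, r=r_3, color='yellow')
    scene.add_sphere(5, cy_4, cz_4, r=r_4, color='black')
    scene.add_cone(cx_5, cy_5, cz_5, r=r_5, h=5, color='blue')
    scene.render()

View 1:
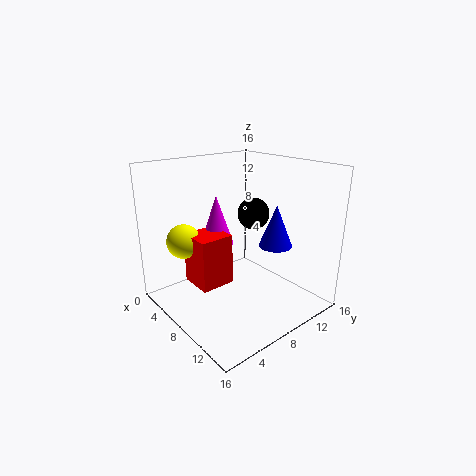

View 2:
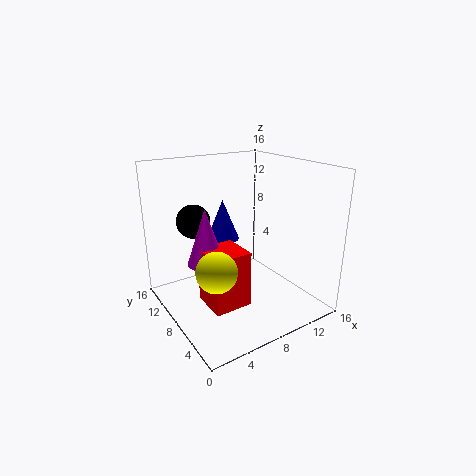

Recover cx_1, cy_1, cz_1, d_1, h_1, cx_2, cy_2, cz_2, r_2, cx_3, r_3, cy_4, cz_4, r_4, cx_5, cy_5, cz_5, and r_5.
cx_1 = 3
cy_1 = 4
cz_1 = 2
d_1 = 4
h_1 = 6
cx_2 = 4
cy_2 = 8
cz_2 = 6
r_2 = 2
cx_3 = 3
r_3 = 2
cy_4 = 13
cz_4 = 9
r_4 = 2
cx_5 = 9
cy_5 = 13
cz_5 = 6
r_5 = 2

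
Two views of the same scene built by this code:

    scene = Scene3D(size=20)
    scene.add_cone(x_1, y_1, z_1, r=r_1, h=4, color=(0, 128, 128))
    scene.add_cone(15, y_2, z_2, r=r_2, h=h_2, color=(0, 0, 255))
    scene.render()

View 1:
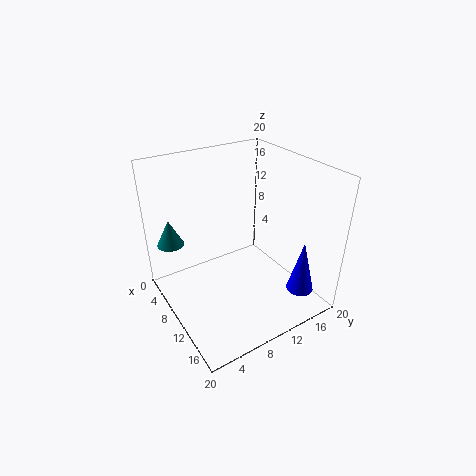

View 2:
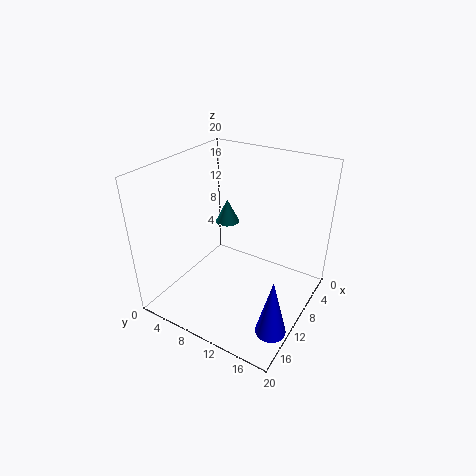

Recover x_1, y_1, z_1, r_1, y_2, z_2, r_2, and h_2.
x_1 = 2; y_1 = 3; z_1 = 7; r_1 = 2; y_2 = 18; z_2 = 1; r_2 = 2; h_2 = 8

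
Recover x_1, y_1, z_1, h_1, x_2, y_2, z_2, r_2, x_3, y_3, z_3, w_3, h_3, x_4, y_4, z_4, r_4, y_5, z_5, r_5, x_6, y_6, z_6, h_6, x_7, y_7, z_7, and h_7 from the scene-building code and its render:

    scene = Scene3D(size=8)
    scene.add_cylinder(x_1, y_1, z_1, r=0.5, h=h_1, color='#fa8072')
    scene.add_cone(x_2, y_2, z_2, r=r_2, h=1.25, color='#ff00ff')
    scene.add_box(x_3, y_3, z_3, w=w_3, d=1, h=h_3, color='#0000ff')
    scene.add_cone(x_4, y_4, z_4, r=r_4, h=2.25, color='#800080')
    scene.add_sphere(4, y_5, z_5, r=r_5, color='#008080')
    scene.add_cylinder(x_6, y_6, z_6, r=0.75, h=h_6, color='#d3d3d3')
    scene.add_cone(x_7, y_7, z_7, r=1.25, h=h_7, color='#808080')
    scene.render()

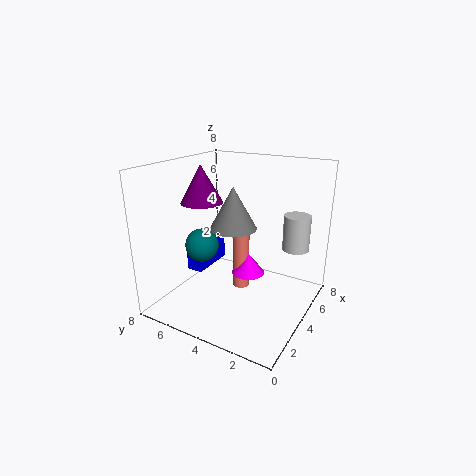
x_1 = 5.25; y_1 = 4.5; z_1 = 0.25; h_1 = 4; x_2 = 5.25; y_2 = 4; z_2 = 1.25; r_2 = 1; x_3 = 3.75; y_3 = 6.5; z_3 = 1.25; w_3 = 2.75; h_3 = 1.25; x_4 = 4.5; y_4 = 6.75; z_4 = 5.5; r_4 = 1.25; y_5 = 6.5; z_5 = 3; r_5 = 1; x_6 = 5.75; y_6 = 1.25; z_6 = 3.25; h_6 = 2; x_7 = 3.5; y_7 = 4; z_7 = 4.75; h_7 = 2.25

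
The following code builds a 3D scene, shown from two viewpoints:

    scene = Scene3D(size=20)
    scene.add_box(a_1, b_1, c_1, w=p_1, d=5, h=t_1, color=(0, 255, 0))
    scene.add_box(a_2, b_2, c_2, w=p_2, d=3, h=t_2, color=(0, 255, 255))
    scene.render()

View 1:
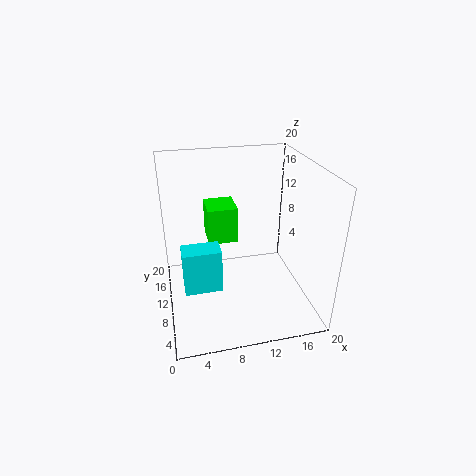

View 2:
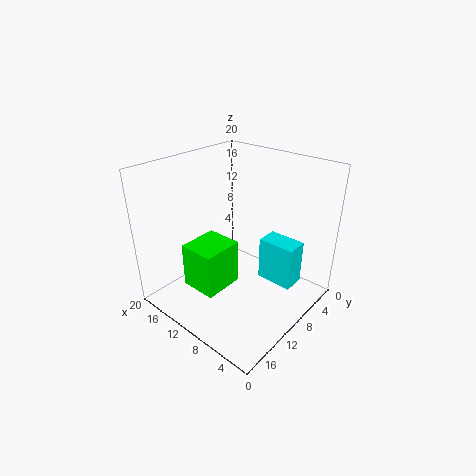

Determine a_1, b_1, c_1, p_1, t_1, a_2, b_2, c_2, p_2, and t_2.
a_1 = 6.5; b_1 = 14; c_1 = 7; p_1 = 4.5; t_1 = 5.5; a_2 = 2; b_2 = 6; c_2 = 4.5; p_2 = 5; t_2 = 6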